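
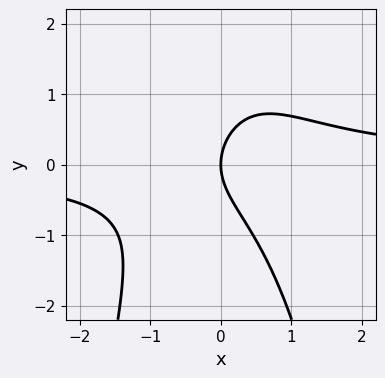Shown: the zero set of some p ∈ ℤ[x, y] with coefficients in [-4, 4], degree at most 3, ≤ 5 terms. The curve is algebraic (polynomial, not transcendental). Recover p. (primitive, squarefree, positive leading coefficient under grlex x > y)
1. Degree: the shape is more complex than any degree-2 curve, so deg p = 3.
2. From the visible intercepts: it meets the x-axis at x = 0 (among the integer gridlines); it crosses the y-axis at the gridline y = 0.
3. Fitting integer coefficients to these (and the overall shape) gives p.

3*x^2*y + 2*y^2 - 3*x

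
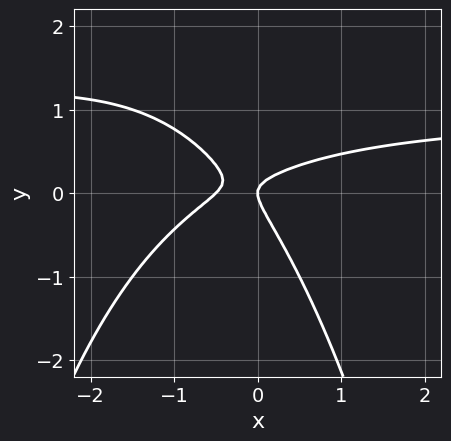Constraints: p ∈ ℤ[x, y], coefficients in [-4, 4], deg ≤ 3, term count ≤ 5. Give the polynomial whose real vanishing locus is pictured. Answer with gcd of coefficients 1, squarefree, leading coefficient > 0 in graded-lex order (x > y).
2*x^2*y - 2*x^2 + 3*x*y + 3*y^2 - x

First, deg p = 3.
Next, from the visible intercepts: one y-axis crossing is at y = 0; one x-axis crossing is at x = 0.
Finally, these observations pin down the coefficients.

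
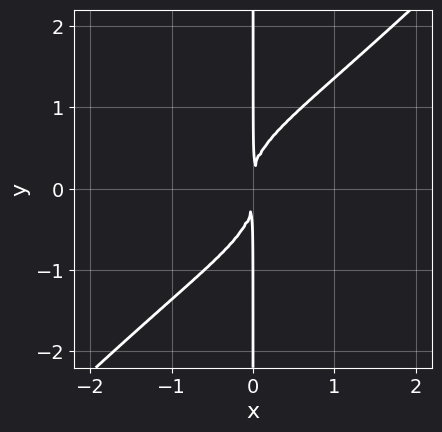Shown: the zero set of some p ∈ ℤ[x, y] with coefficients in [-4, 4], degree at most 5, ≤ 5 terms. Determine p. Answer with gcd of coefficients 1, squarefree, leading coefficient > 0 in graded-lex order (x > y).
3*x^2*y^2 - 3*x*y^3 + 2*x^2

1. The degree is 4 — a generic line meets the curve in up to 4 points.
2. Reading off the gridlines: the visible y-axis segment lies entirely on the curve.
3. Putting this together gives p.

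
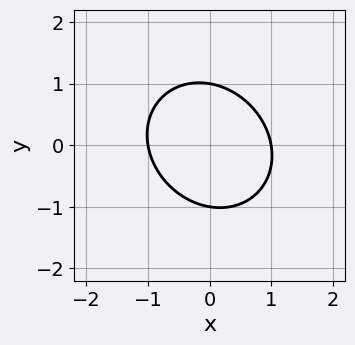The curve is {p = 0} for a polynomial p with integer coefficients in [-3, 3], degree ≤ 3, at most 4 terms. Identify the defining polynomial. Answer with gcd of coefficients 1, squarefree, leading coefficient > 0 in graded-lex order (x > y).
3*x^2 + x*y + 3*y^2 - 3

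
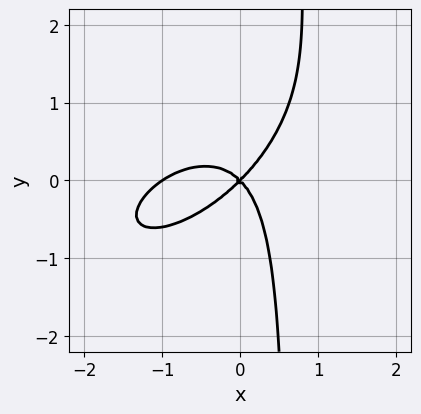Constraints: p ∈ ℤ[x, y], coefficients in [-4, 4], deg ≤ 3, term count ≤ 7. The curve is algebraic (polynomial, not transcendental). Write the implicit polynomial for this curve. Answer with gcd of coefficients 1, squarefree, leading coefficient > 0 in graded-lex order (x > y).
2*x^3 - 3*x^2*y + 3*x*y^2 + 2*x^2 - 2*y^2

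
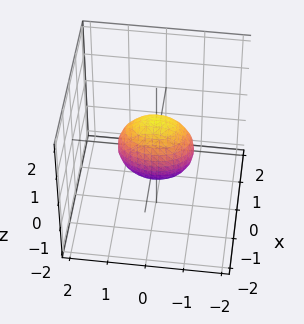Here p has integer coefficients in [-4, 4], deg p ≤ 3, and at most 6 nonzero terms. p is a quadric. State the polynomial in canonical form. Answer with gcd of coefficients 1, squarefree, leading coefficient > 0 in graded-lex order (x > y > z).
2*x^2 + y^2 + z^2 - 1

(a) Degree: bounded and convex; a quadric, so deg p = 2.
(b) Symmetries: the y ↦ −y reflection is a symmetry, so y appears only in even powers; mirror symmetry x ↦ −x ⇒ only even powers of x; mirror symmetry z ↦ −z ⇒ only even powers of z.
(c) Observable constraints: among the integer gridlines, it crosses the z-axis at z ∈ {-1, 1}; the y-axis gridline crossings are at y ∈ {-1, 1}.
(d) Assembling these constraints gives the stated polynomial.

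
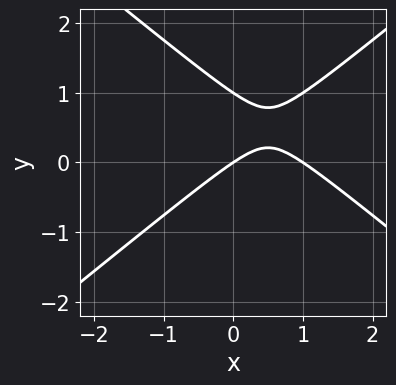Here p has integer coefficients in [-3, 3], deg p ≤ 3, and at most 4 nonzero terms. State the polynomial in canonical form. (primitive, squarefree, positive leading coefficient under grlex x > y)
(a) The degree is 2 — a generic line meets the curve in up to 2 points.
(b) From the axis intercepts and sections: the y-axis gridline crossings are at y ∈ {0, 1}; the x-axis gridline crossings are at x ∈ {0, 1}.
(c) Matching integer coefficients to the picture gives p.

2*x^2 - 3*y^2 - 2*x + 3*y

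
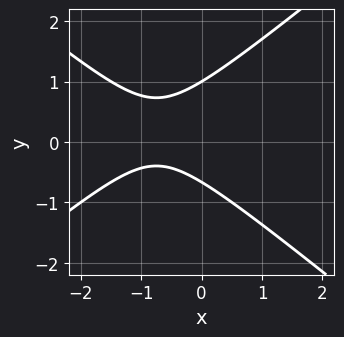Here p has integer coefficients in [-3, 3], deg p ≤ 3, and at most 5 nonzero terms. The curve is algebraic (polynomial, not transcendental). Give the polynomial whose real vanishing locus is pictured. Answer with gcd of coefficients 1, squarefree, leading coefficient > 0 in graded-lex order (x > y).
First, degree: no degree-1 curve has this shape, so deg p = 2.
Then, from the axis intercepts and sections: no x-intercept at any integer in the box; one y-axis crossing is at y = 1.
Finally, matching integer coefficients to the picture gives p.

2*x^2 - 3*y^2 + 3*x + y + 2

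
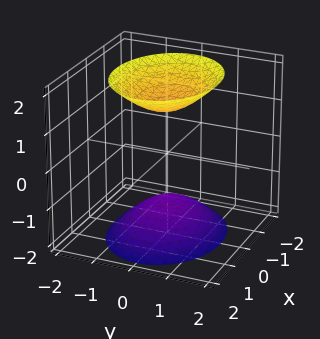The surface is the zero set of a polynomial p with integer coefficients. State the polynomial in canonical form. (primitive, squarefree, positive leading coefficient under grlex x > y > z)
2*x^2 + 3*y^2 - 2*z^2 + 3

(a) The picture has 2 separate pieces. They look like related sheets of one shape, so recover p as a whole.
(b) deg p = 2. Two sheets facing apart; a quadric.
(c) Symmetries: mirror symmetry x ↦ −x ⇒ only even powers of x; mirror symmetry z ↦ −z ⇒ only even powers of z; the y ↦ −y reflection is a symmetry, so y appears only in even powers.
(d) From the axis intercepts and sections: it misses every integer gridline on the x-axis; the surface avoids every integer y-axis point in the box.
(e) Matching integer coefficients to the picture gives p.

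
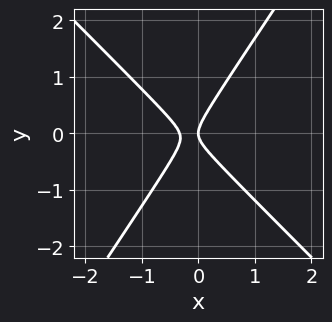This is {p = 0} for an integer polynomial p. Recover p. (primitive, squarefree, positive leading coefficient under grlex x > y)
The degree is 2 — the shape is more complex than any degree-1 curve.
Reading off the gridlines: it crosses the x-axis at the gridline x = 0; it crosses the y-axis at the gridline y = 0.
These observations pin down the coefficients.

3*x^2 + x*y - 2*y^2 + x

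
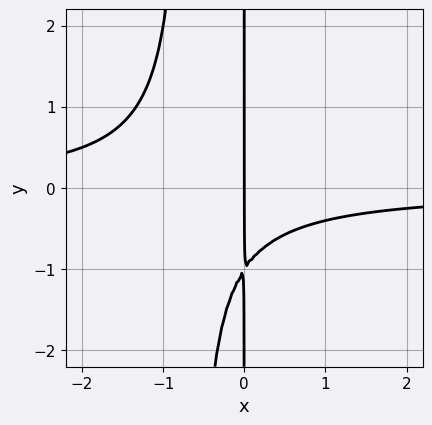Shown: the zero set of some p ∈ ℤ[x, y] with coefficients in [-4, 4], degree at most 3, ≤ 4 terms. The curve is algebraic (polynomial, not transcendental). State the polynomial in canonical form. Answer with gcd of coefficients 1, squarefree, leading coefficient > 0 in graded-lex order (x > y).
Degree: no degree-2 curve has this shape, so deg p = 3.
From the axis intercepts and sections: the visible y-axis segment lies entirely on the curve; one x-axis crossing is at x = 0.
Fitting integer coefficients to these (and the overall shape) gives p.

3*x^2*y + 2*x*y + 2*x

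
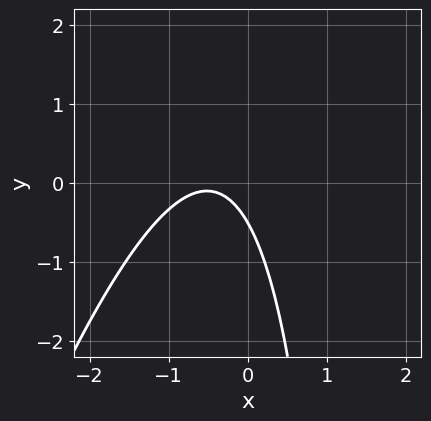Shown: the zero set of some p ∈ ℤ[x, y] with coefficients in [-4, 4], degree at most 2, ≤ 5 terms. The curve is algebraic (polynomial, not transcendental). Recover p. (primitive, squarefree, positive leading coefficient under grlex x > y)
3*x^2 - x*y + 3*x + 2*y + 1

1. deg p = 2.
2. Reading off the gridlines: it misses every integer gridline on the x-axis.
3. Putting this together gives p.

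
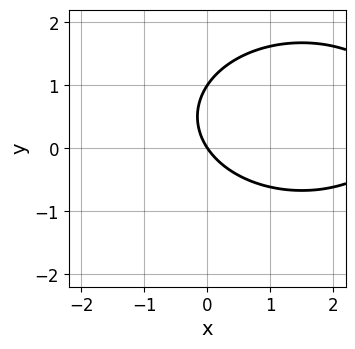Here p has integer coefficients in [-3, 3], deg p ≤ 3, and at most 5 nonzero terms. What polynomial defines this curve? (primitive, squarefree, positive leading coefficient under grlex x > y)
(a) The degree is 2 — a generic line meets the curve in up to 2 points.
(b) Against the integer gridlines: it meets the x-axis at x = 0 (among the integer gridlines); among the integer gridlines, it crosses the y-axis at y ∈ {0, 1}.
(c) Putting this together gives p.

x^2 + 2*y^2 - 3*x - 2*y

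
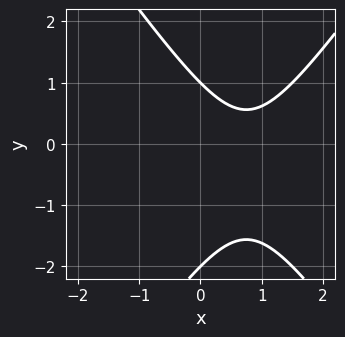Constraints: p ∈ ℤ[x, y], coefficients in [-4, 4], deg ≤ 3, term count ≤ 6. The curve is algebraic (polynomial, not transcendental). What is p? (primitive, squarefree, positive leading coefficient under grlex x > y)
Degree: a generic line meets the curve in up to 2 points, so deg p = 2.
Reading off the gridlines: it misses every integer gridline on the x-axis; the y-axis gridline crossings are at y ∈ {-2, 1}.
Matching integer coefficients to the picture gives p.

2*x^2 - y^2 - 3*x - y + 2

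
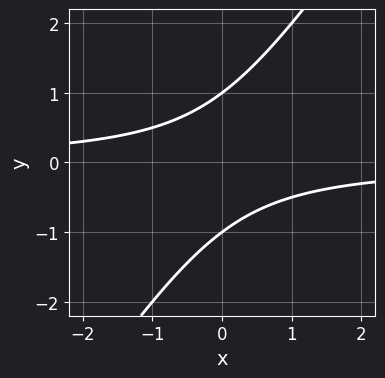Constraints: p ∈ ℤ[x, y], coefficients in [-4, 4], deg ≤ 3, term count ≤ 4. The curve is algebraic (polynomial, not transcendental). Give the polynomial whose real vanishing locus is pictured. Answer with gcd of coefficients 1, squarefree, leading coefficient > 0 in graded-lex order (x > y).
3*x*y - 2*y^2 + 2

1. deg p = 2. The shape is more complex than any degree-1 curve.
2. Reading off the gridlines: among the integer gridlines, it crosses the y-axis at y ∈ {-1, 1}; it misses every integer gridline on the x-axis.
3. Fitting integer coefficients to these (and the overall shape) gives p.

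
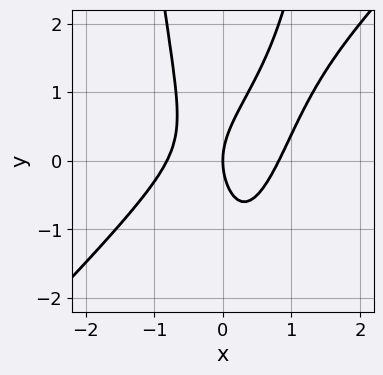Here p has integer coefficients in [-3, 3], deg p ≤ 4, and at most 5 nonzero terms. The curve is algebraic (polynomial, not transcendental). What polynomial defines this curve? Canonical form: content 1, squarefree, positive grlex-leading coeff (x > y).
The degree is 3 — no degree-2 curve has this shape.
Checking where it meets the axes: it crosses the y-axis at the gridline y = 0; one x-axis crossing is at x = 0.
Putting this together gives p.

3*x^3 - 3*x^2*y + y^2 - 2*x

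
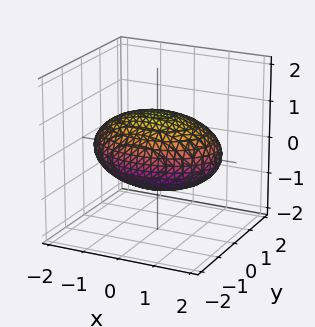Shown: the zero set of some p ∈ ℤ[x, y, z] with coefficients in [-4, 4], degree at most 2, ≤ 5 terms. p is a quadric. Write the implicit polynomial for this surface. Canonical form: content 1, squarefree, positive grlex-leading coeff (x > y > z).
x^2 + 2*y^2 + 3*z^2 - 3

First, deg p = 2. Bounded and convex; a quadric.
Next, symmetries: mirror symmetry x ↦ −x ⇒ only even powers of x; mirror symmetry z ↦ −z ⇒ only even powers of z; the y ↦ −y reflection is a symmetry, so y appears only in even powers.
Next, from the axis intercepts and sections: the z-axis gridline crossings are at z ∈ {-1, 1}.
Finally, solving for integer coefficients yields p as stated.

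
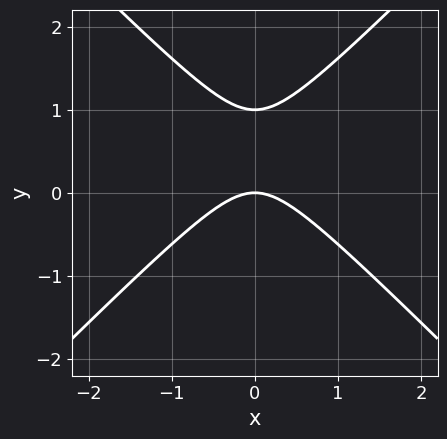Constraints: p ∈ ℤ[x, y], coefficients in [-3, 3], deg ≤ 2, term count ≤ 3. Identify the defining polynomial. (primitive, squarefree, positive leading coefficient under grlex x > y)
x^2 - y^2 + y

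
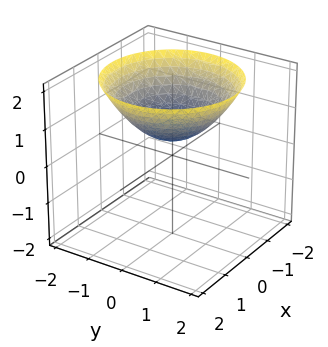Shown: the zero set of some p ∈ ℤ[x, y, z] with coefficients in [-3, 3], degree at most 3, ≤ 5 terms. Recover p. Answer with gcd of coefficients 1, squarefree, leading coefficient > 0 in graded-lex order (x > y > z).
1. The degree is 2 — the shape is more complex than any degree-1 surface.
2. Symmetries: the surface is invariant under rotation about z: p = q(x² + y², z).
3. Checking where it meets the axes: the surface avoids every integer x-axis point in the box; it misses every integer gridline on the y-axis; a circular section at z = 2 has radius between 1 and 2.
4. Solving for integer coefficients yields p as stated.

x^2 + y^2 - 2*z + 1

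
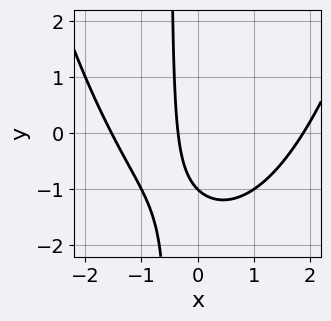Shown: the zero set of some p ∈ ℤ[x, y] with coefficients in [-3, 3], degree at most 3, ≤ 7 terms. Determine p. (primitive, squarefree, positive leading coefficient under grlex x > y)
The degree is 3 — no degree-2 curve has this shape.
From the axis intercepts and sections: it meets the y-axis at y = -1 (among the integer gridlines).
Together with the visible shape, these determine p as stated.

x^3 - 2*x*y - 3*x - y - 1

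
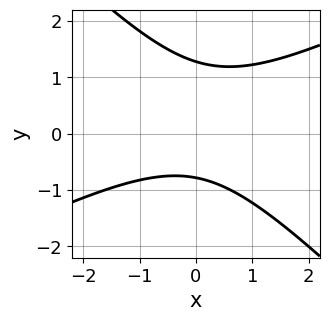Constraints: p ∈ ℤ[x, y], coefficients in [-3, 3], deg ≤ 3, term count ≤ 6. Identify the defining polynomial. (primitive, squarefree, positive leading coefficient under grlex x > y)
(a) Degree: a generic line meets the curve in up to 2 points, so deg p = 2.
(b) From the visible intercepts: the curve avoids every integer x-axis point in the box.
(c) These observations pin down the coefficients.

x^2 - x*y - 2*y^2 + y + 2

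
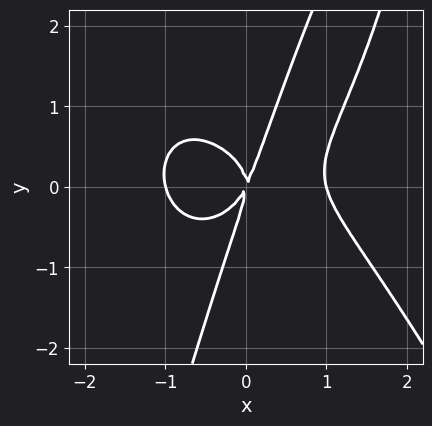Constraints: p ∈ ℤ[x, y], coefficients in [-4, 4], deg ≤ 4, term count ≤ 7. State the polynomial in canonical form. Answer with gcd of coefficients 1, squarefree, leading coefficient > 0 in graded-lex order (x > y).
First, deg p = 4.
Then, against the integer gridlines: one y-axis crossing is at y = 0; the x-axis gridline crossings are at x ∈ {-1, 0, 1}.
Finally, matching integer coefficients to the picture gives p.

2*x^4 - 3*x*y^2 + y^3 - 2*x^2 + x*y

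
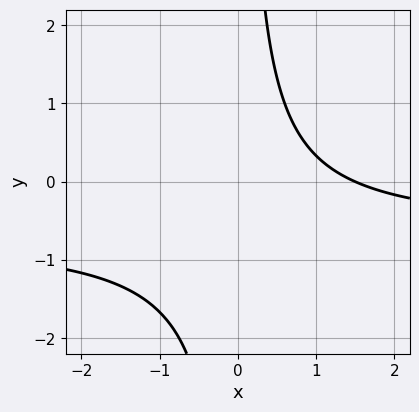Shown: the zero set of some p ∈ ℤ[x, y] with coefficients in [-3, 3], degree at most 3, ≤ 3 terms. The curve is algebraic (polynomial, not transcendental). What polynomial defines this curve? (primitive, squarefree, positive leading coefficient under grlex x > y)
3*x*y + 2*x - 3

Degree: the shape is more complex than any degree-1 curve, so deg p = 2.
From the visible intercepts: the curve avoids every integer y-axis point in the box.
Solving for integer coefficients yields p as stated.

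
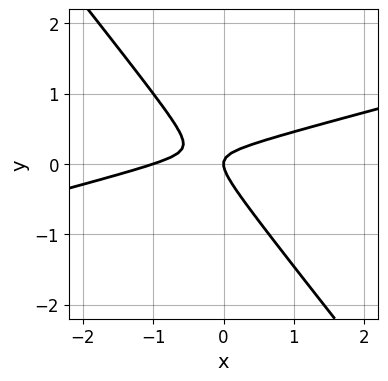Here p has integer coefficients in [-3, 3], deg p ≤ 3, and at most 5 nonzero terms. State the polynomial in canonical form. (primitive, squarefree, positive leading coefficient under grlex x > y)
First, degree: the shape is more complex than any degree-1 curve, so deg p = 2.
Then, from the visible intercepts: the x-axis gridline crossings are at x ∈ {-1, 0}; it meets the y-axis at y = 0 (among the integer gridlines).
Finally, fitting integer coefficients to these (and the overall shape) gives p.

x^2 - 3*x*y - 3*y^2 + x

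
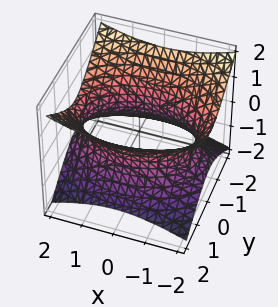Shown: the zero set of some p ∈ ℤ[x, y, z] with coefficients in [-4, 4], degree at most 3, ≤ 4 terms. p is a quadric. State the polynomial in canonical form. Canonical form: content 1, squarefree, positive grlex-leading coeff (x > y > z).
x^2 + 2*y^2 - 3*z^2 - 3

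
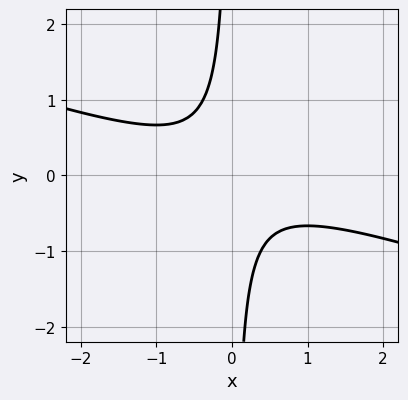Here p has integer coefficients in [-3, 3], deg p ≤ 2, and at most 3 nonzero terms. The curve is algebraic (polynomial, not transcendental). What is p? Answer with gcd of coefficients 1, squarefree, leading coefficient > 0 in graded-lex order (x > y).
x^2 + 3*x*y + 1

Degree: no degree-1 curve has this shape, so deg p = 2.
Reading off the gridlines: the curve avoids every integer x-axis point in the box; the curve avoids every integer y-axis point in the box.
These observations pin down the coefficients.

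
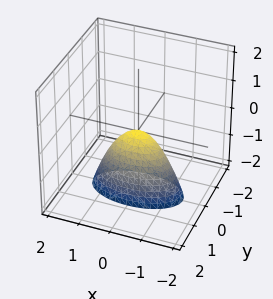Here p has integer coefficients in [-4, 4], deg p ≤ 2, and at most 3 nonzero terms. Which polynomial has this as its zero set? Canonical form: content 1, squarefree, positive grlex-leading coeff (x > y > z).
x^2 + 3*y^2 + z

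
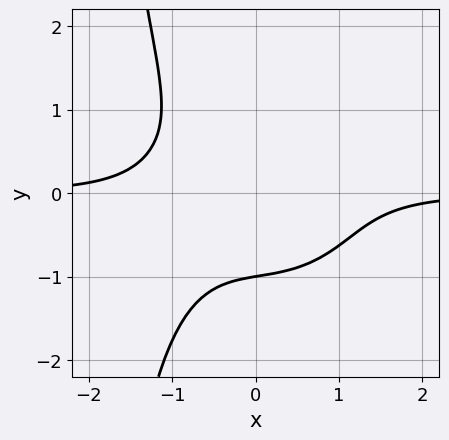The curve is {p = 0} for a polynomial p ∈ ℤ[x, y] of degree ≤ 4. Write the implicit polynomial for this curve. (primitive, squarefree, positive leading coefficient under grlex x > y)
2*x^3*y + x*y^3 + 2*y^3 + 2

First, the degree is 4 — a generic line meets the curve in up to 4 points.
Next, checking where it meets the axes: no x-intercept at any integer in the box; it meets the y-axis at y = -1 (among the integer gridlines).
Finally, solving for integer coefficients yields p as stated.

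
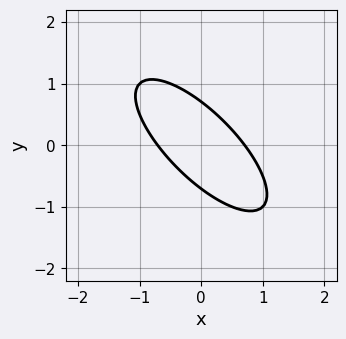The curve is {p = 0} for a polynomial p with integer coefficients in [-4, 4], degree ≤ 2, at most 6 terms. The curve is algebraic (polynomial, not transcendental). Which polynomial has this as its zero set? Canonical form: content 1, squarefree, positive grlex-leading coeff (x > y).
2*x^2 + 3*x*y + 2*y^2 - 1

1. Degree: a generic line meets the curve in up to 2 points, so deg p = 2.
2. Solving for integer coefficients yields p as stated.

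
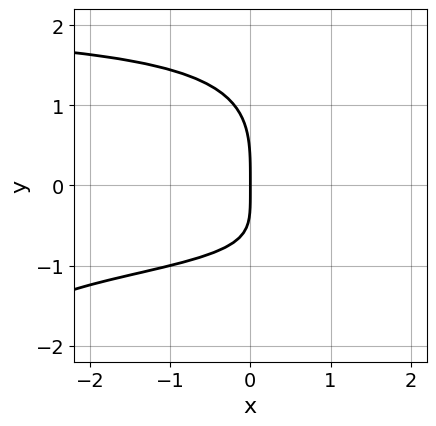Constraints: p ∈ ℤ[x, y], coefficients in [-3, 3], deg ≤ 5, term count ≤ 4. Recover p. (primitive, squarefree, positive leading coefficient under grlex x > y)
First, deg p = 4.
Then, from the axis intercepts and sections: one y-axis crossing is at y = 0; it crosses the x-axis at the gridline x = 0.
Finally, matching integer coefficients to the picture gives p.

x*y^3 - y^4 - 3*x*y - 3*x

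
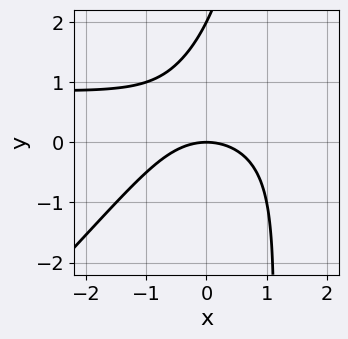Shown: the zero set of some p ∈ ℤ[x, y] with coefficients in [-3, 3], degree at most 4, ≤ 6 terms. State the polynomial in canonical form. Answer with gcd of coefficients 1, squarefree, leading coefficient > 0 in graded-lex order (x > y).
x^2*y - x*y^2 - x^2 + y^2 - 2*y

(a) deg p = 3. The shape is more complex than any degree-2 curve.
(b) Checking where it meets the axes: it meets the x-axis at x = 0 (among the integer gridlines); the y-axis gridline crossings are at y ∈ {0, 2}.
(c) The integer polynomial consistent with all of this is the stated p.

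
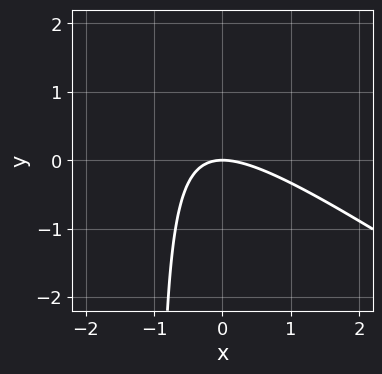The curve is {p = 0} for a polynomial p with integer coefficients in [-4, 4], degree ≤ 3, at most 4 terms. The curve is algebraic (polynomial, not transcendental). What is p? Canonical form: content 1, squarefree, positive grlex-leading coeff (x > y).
2*x^2 + 3*x*y + 3*y

Degree: no degree-1 curve has this shape, so deg p = 2.
Against the integer gridlines: it meets the y-axis at y = 0 (among the integer gridlines); it crosses the x-axis at the gridline x = 0.
Putting this together gives p.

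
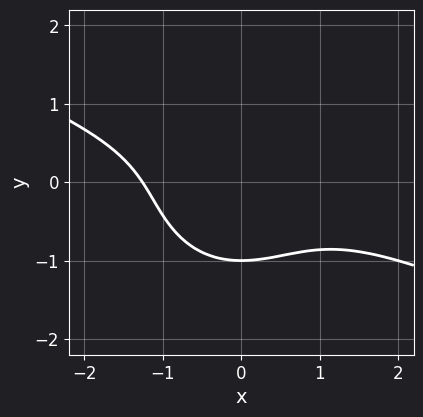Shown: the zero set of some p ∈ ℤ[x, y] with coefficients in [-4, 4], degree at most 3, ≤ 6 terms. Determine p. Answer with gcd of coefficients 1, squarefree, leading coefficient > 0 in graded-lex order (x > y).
x^3 + 2*x^2*y + 2*y^3 + 2

1. Degree: the shape is more complex than any degree-2 curve, so deg p = 3.
2. From the axis intercepts and sections: one y-axis crossing is at y = -1.
3. Together with the visible shape, these determine p as stated.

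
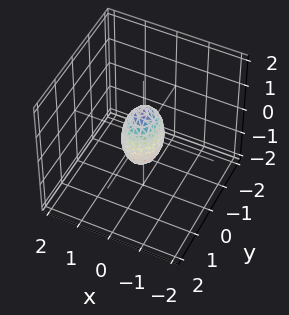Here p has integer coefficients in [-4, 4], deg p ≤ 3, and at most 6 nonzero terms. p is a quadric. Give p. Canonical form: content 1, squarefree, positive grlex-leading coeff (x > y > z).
3*x^2 + 2*y^2 + z^2 - 1

Degree: bounded and convex; a quadric, so deg p = 2.
Symmetries: mirror symmetry x ↦ −x ⇒ only even powers of x; it's symmetric under y → −y, forcing even powers of y; it's symmetric under z → −z, forcing even powers of z.
From the visible intercepts: the z-axis gridline crossings are at z ∈ {-1, 1}.
Together with the visible shape, these determine p as stated.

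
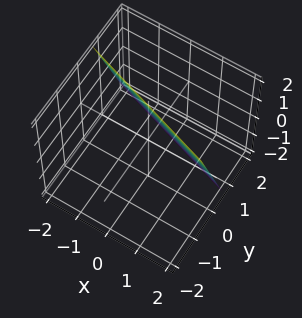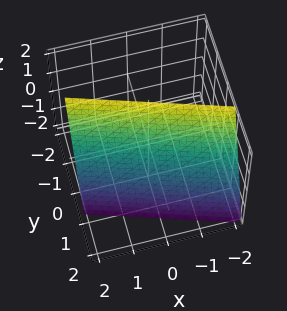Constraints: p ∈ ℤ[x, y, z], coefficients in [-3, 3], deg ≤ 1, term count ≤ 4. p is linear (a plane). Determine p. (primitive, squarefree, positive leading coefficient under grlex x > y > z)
x + 3*y + z - 2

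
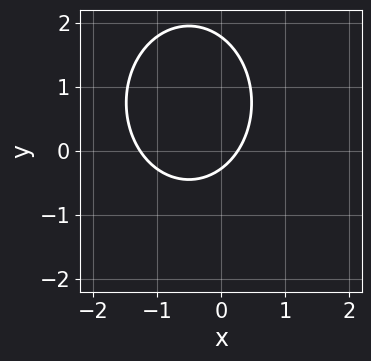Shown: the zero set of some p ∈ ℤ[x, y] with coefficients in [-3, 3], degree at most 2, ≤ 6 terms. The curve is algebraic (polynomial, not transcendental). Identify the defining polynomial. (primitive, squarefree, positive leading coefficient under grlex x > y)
3*x^2 + 2*y^2 + 3*x - 3*y - 1

(a) Degree: the shape is more complex than any degree-1 curve, so deg p = 2.
(b) The integer polynomial consistent with all of this is the stated p.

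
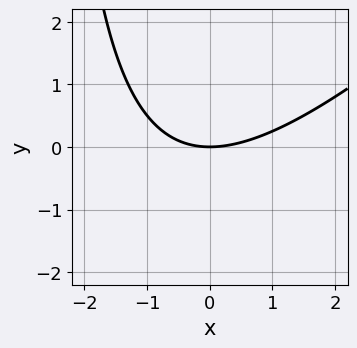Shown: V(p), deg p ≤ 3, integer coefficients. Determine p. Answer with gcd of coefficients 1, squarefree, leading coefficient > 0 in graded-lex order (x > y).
x^2 - x*y - 3*y

(a) Degree: the shape is more complex than any degree-1 curve, so deg p = 2.
(b) Observable constraints: it crosses the x-axis at the gridline x = 0; one y-axis crossing is at y = 0.
(c) Together with the visible shape, these determine p as stated.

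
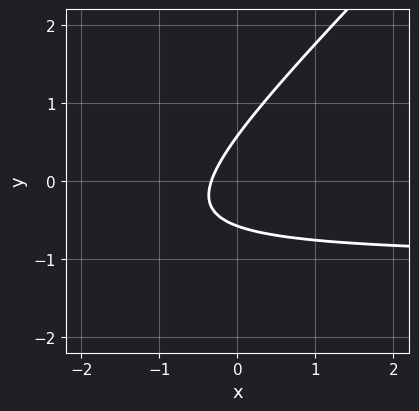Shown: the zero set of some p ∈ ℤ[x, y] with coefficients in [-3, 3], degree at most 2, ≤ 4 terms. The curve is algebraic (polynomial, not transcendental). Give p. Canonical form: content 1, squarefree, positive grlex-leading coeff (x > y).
3*x*y - 3*y^2 + 3*x + 1

1. deg p = 2. No degree-1 curve has this shape.
2. Matching integer coefficients to the picture gives p.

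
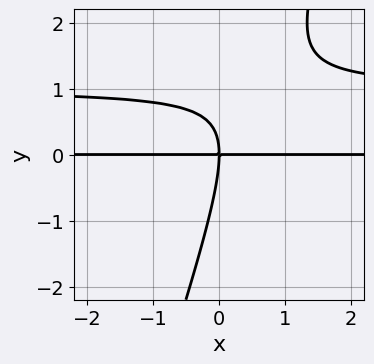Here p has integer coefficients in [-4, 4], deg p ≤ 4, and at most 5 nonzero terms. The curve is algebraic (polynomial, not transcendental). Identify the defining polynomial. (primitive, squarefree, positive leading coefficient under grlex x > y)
3*x*y^2 - y^3 - 3*x*y

First, degree: no degree-2 curve has this shape, so deg p = 3.
Next, against the integer gridlines: it meets the y-axis at y = 0 (among the integer gridlines); the visible x-axis segment lies entirely on the curve.
Finally, matching integer coefficients to the picture gives p.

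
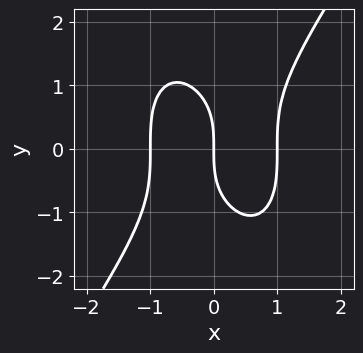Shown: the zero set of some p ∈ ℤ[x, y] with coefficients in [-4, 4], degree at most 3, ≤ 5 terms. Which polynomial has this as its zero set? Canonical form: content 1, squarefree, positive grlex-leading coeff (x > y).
3*x^3 - y^3 - 3*x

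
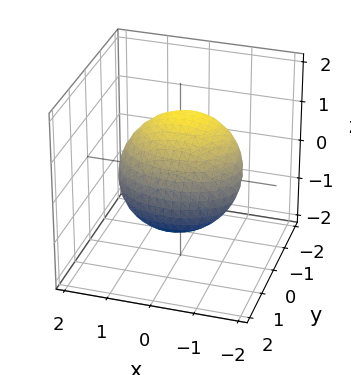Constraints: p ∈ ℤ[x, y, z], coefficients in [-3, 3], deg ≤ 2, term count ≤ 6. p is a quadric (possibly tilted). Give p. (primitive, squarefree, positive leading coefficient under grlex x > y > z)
x^2 + 2*y^2 + 2*y*z + 2*z^2 - 2

(a) deg p = 2. The shape is more complex than any degree-1 surface.
(b) Reading off the gridlines: among the integer gridlines, it crosses the y-axis at y ∈ {-1, 1}; among the integer gridlines, it crosses the z-axis at z ∈ {-1, 1}.
(c) Together with the visible shape, these determine p as stated.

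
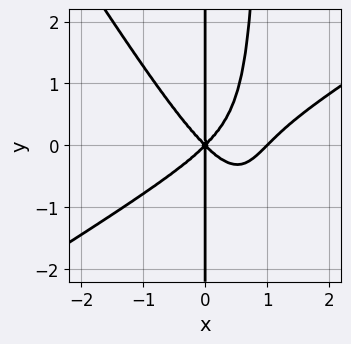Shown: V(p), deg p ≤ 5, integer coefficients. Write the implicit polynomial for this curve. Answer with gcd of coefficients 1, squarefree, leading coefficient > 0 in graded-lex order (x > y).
First, deg p = 4. A generic line meets the curve in up to 4 points.
Next, reading off the gridlines: the visible y-axis segment lies entirely on the curve; among the integer gridlines, it crosses the x-axis at x ∈ {0, 1}.
Finally, fitting integer coefficients to these (and the overall shape) gives p.

x^4 - x^3*y - x^2*y^2 - x^3 + x*y^2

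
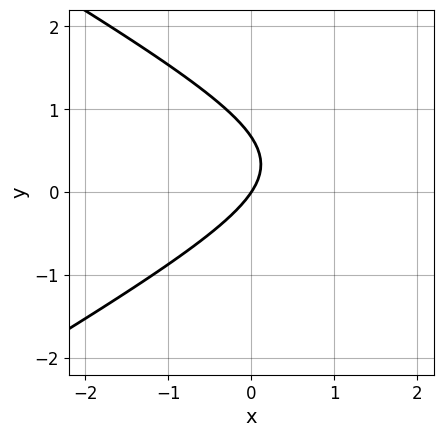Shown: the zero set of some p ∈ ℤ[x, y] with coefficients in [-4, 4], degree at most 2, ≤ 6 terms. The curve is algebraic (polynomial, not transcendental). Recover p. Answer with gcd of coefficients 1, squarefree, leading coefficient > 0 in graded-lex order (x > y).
x^2 - 3*y^2 - 3*x + 2*y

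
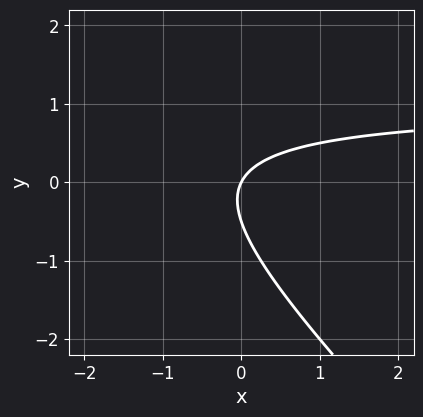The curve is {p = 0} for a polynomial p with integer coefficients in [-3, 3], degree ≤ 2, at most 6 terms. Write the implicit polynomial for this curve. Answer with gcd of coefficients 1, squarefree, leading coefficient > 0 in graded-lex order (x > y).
deg p = 2.
From the axis intercepts and sections: it meets the y-axis at y = 0 (among the integer gridlines); it meets the x-axis at x = 0 (among the integer gridlines).
Together with the visible shape, these determine p as stated.

2*x*y + 2*y^2 - 2*x + y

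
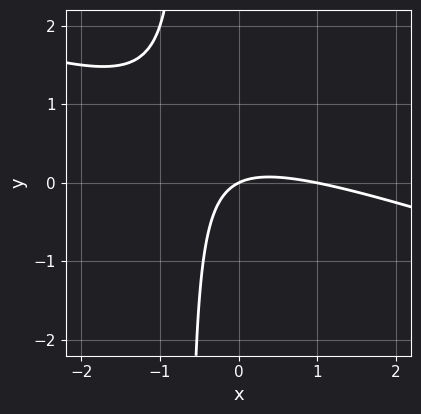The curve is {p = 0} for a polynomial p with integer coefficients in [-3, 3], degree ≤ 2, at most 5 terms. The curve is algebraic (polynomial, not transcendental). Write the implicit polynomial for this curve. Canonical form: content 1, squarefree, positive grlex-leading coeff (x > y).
deg p = 2.
Observable constraints: one y-axis crossing is at y = 0; among the integer gridlines, it crosses the x-axis at x ∈ {0, 1}.
Assembling these constraints gives the stated polynomial.

x^2 + 3*x*y - x + 2*y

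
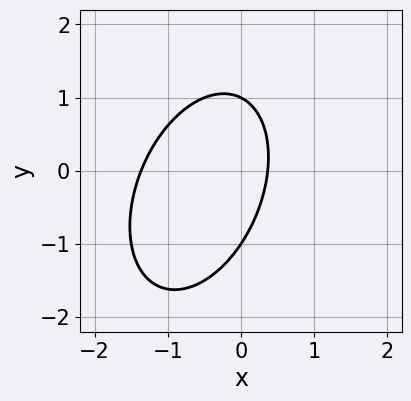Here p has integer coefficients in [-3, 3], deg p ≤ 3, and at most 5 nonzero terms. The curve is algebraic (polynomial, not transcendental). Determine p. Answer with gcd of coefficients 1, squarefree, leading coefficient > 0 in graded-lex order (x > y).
2*x^2 - x*y + y^2 + 2*x - 1

1. deg p = 2. No degree-1 curve has this shape.
2. Observable constraints: the y-axis gridline crossings are at y ∈ {-1, 1}.
3. Matching integer coefficients to the picture gives p.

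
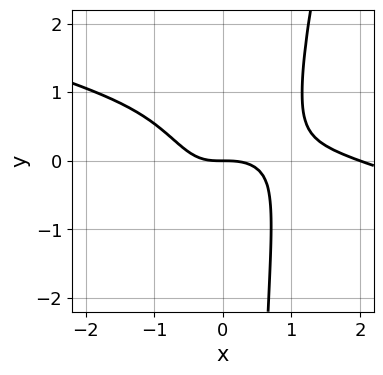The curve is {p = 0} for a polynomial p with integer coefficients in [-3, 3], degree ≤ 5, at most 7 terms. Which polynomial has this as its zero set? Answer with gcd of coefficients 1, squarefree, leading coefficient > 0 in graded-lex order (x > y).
x^4 + 3*x^3*y - x^2*y^2 - 2*x^3 - 2*y

deg p = 4. No degree-3 curve has this shape.
Against the integer gridlines: it meets the y-axis at y = 0 (among the integer gridlines); among the integer gridlines, it crosses the x-axis at x ∈ {0, 2}.
Solving for integer coefficients yields p as stated.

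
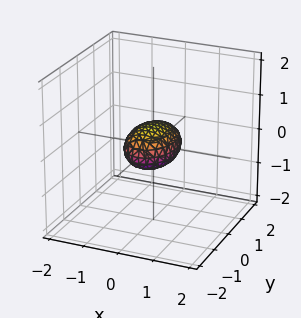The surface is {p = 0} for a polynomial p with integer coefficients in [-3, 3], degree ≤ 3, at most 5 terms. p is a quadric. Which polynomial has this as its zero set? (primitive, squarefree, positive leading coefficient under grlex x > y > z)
(a) deg p = 2.
(b) Symmetries: mirror symmetry z ↦ −z ⇒ only even powers of z; the y ↦ −y reflection is a symmetry, so y appears only in even powers; mirror symmetry x ↦ −x ⇒ only even powers of x.
(c) Checking where it meets the axes: the y-axis gridline crossings are at y ∈ {-1, 1}.
(d) Putting this together gives p.

2*x^2 + y^2 + 3*z^2 - 1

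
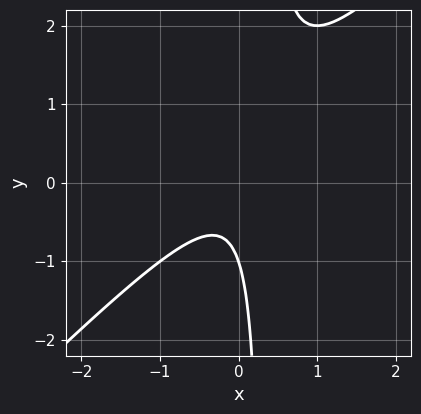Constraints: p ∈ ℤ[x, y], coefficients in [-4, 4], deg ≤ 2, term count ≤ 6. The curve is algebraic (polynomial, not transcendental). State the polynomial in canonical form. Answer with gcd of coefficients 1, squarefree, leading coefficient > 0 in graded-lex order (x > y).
3*x^2 - 3*x*y + y + 1

The degree is 2 — a generic line meets the curve in up to 2 points.
Observable constraints: one y-axis crossing is at y = -1; no x-intercept at any integer in the box.
These observations pin down the coefficients.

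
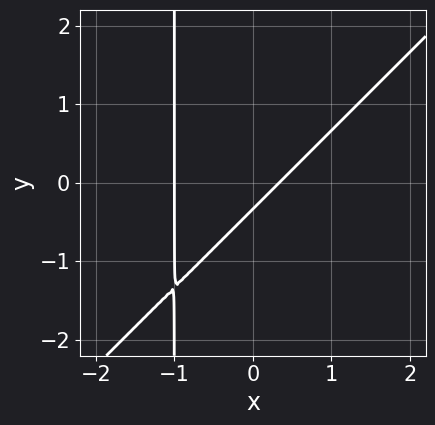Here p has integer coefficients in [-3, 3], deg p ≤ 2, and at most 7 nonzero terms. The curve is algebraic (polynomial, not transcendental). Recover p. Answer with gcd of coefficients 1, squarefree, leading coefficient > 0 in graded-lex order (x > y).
1. deg p = 2. The shape is more complex than any degree-1 curve.
2. From the visible intercepts: it meets the x-axis at x = -1 (among the integer gridlines).
3. Together with the visible shape, these determine p as stated.

3*x^2 - 3*x*y + 2*x - 3*y - 1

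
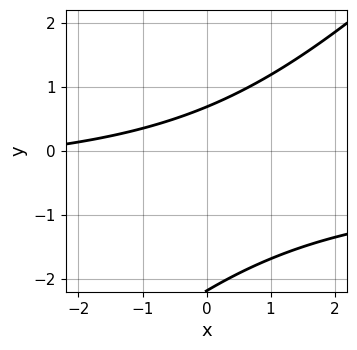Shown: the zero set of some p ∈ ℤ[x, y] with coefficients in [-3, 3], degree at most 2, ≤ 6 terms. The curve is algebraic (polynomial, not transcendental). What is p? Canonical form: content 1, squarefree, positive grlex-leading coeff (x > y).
2*x*y - 2*y^2 + x - 3*y + 3

(a) Degree: no degree-1 curve has this shape, so deg p = 2.
(b) Checking where it meets the axes: it misses every integer gridline on the x-axis.
(c) These observations pin down the coefficients.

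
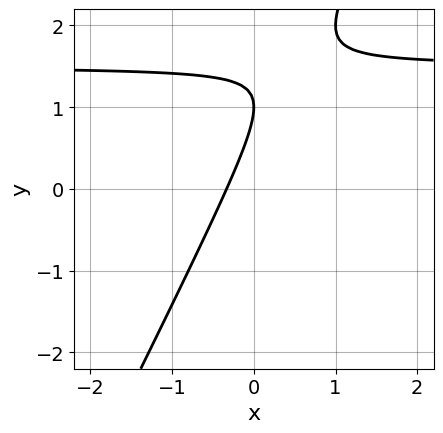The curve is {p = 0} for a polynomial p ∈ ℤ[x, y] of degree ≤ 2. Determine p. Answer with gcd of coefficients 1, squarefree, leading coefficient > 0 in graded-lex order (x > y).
The degree is 2 — the shape is more complex than any degree-1 curve.
Against the integer gridlines: it meets the y-axis at y = 1 (among the integer gridlines).
Fitting integer coefficients to these (and the overall shape) gives p.

2*x*y - y^2 - 3*x + 2*y - 1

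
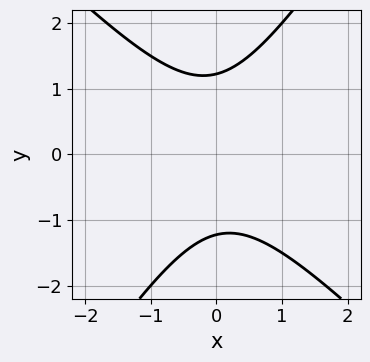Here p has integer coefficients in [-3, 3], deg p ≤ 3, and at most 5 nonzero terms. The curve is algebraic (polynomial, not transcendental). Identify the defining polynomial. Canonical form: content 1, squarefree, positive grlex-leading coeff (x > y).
3*x^2 + x*y - 2*y^2 + 3

Degree: no degree-1 curve has this shape, so deg p = 2.
Against the integer gridlines: the curve avoids every integer x-axis point in the box.
These observations pin down the coefficients.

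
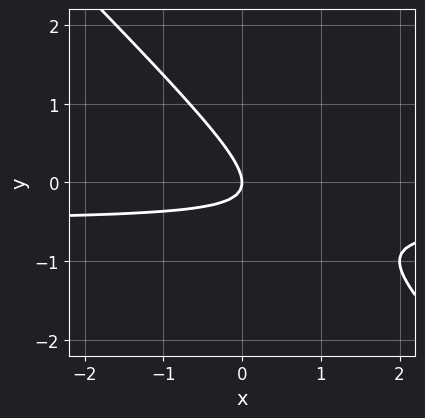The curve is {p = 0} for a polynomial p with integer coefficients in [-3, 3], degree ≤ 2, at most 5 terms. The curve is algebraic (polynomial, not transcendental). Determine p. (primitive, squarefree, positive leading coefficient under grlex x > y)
2*x*y + 2*y^2 + x

(a) deg p = 2.
(b) Observable constraints: one x-axis crossing is at x = 0; it crosses the y-axis at the gridline y = 0.
(c) Matching integer coefficients to the picture gives p.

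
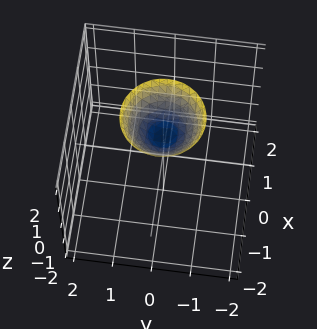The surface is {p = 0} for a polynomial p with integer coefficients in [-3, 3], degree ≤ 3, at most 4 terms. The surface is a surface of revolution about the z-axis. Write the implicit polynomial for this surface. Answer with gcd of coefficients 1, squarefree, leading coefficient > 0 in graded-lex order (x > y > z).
x^2 + y^2 - z + 1

First, deg p = 2.
Next, symmetries: rotational symmetry about the z-axis ⇒ p depends on x, y only through x² + y².
Next, from the axis intercepts and sections: it meets the z-axis at z = 1 (among the integer gridlines); it misses every integer gridline on the x-axis; a circular section at z = 2 has radius exactly 1; it misses every integer gridline on the y-axis.
Finally, matching integer coefficients to the picture gives p.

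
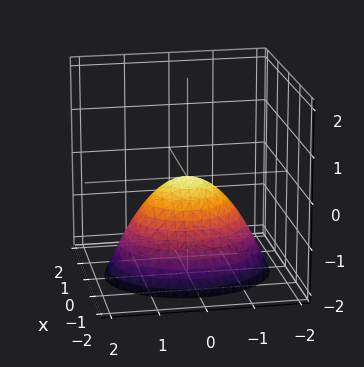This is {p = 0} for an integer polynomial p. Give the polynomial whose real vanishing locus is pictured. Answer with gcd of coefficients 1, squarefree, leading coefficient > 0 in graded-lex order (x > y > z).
3*x^2 + 2*y^2 + 3*z

deg p = 2. A paraboloid; a quadric.
Symmetries: it's symmetric under y → −y, forcing even powers of y; the x ↦ −x reflection is a symmetry, so x appears only in even powers.
Reading off the gridlines: it crosses the x-axis at the gridline x = 0; it crosses the z-axis at the gridline z = 0.
Fitting integer coefficients to these (and the overall shape) gives p.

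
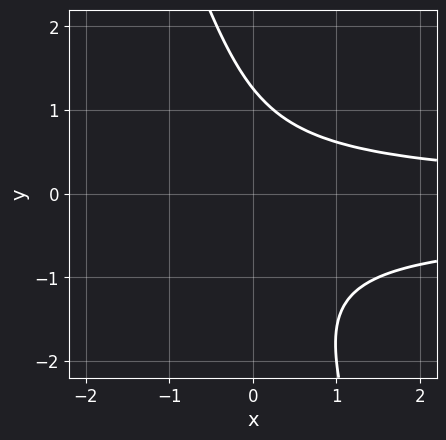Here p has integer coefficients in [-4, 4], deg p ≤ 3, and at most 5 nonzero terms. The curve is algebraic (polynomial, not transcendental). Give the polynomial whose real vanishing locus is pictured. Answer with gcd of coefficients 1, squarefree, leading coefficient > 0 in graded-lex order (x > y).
Degree: a generic line meets the curve in up to 3 points, so deg p = 3.
Checking where it meets the axes: no x-intercept at any integer in the box.
Together with the visible shape, these determine p as stated.

3*x*y^2 + y^3 + x*y - 2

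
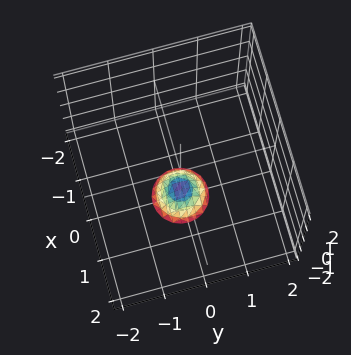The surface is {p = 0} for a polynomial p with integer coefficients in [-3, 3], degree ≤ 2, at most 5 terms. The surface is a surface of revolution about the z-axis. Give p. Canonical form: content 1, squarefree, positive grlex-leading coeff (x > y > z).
Degree: no degree-1 surface has this shape, so deg p = 2.
Symmetries: rotational symmetry about the z-axis ⇒ p depends on x, y only through x² + y².
From the axis intercepts and sections: no x-intercept at any integer in the box; no y-intercept at any integer in the box.
Putting this together gives p.

3*x^2 + 3*y^2 + 2*z + 3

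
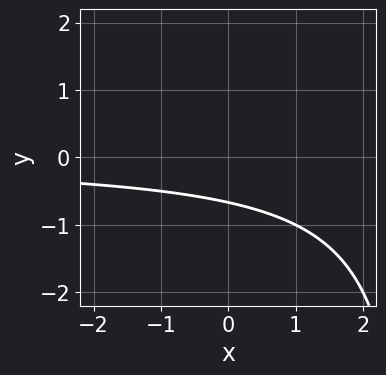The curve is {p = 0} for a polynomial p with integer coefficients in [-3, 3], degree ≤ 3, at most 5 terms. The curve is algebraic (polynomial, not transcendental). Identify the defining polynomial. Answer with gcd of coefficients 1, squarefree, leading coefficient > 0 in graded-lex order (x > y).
x*y - 3*y - 2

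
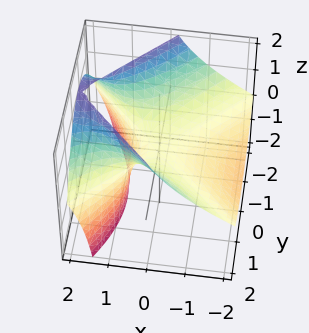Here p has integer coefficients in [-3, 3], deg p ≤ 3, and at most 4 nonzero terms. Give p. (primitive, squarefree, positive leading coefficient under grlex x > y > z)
(a) deg p = 2.
(b) From the visible intercepts: one y-axis crossing is at y = 0; it meets the z-axis at z = 0 (among the integer gridlines); it meets the x-axis at x = 0 (among the integer gridlines).
(c) Matching integer coefficients to the picture gives p.

x^2 - 2*x*z - y^2 + 2*z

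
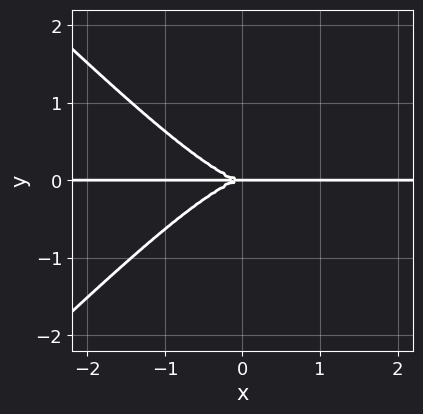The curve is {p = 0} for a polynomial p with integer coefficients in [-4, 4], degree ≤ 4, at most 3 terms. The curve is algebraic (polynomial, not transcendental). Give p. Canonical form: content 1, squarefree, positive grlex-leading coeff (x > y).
2*x^3*y - 2*x*y^3 + 3*y^3

First, deg p = 4. A generic line meets the curve in up to 4 points.
Next, reading off the gridlines: one y-axis crossing is at y = 0; every point of the x-axis in the box is on the curve.
Finally, together with the visible shape, these determine p as stated.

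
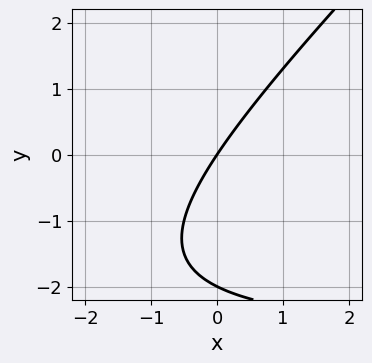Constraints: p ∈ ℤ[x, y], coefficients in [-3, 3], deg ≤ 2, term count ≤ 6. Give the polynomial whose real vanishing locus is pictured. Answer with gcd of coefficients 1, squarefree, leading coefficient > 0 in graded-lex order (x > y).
x*y - y^2 + 3*x - 2*y

(a) Degree: the shape is more complex than any degree-1 curve, so deg p = 2.
(b) From the axis intercepts and sections: the y-axis gridline crossings are at y ∈ {-2, 0}; one x-axis crossing is at x = 0.
(c) Solving for integer coefficients yields p as stated.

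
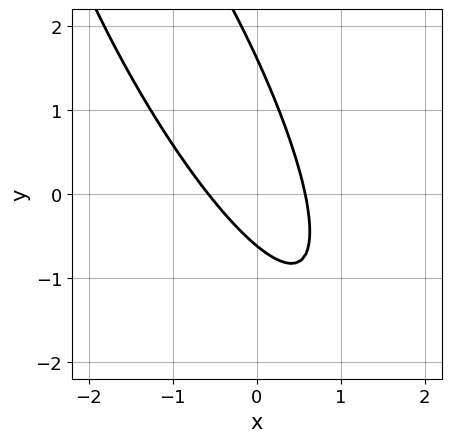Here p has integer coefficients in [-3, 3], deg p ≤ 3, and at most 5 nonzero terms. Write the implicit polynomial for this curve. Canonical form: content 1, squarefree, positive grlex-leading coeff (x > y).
3*x^2 + 3*x*y + y^2 - y - 1

1. The degree is 2 — the shape is more complex than any degree-1 curve.
2. Matching integer coefficients to the picture gives p.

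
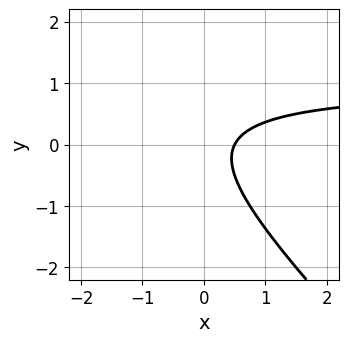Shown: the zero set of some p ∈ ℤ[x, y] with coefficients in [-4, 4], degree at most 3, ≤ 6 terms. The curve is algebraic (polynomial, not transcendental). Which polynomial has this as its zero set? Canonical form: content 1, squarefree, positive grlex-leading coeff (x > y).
1. Degree: a generic line meets the curve in up to 2 points, so deg p = 2.
2. Observable constraints: it misses every integer gridline on the y-axis.
3. Fitting integer coefficients to these (and the overall shape) gives p.

2*x*y + 2*y^2 - 2*x + 1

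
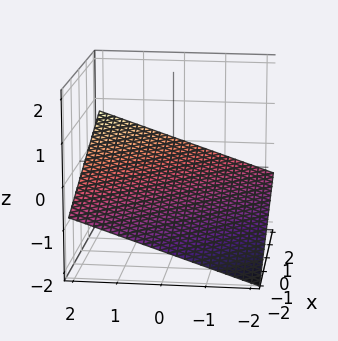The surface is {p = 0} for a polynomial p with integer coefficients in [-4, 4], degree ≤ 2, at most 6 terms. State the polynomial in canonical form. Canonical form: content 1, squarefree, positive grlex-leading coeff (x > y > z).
First, the degree is 1 — every cross-section is a straight line — this is a plane.
Next, observable constraints: one y-axis crossing is at y = 2; it meets the x-axis at x = 2 (among the integer gridlines).
Finally, solving for integer coefficients yields p as stated.

x + y - 3*z - 2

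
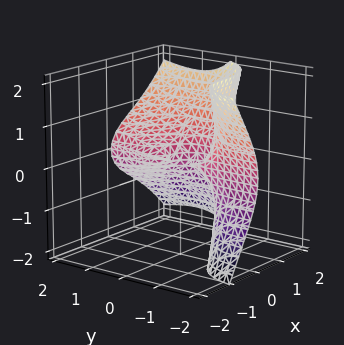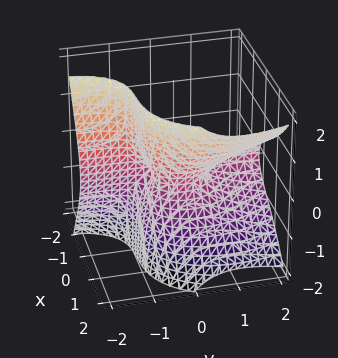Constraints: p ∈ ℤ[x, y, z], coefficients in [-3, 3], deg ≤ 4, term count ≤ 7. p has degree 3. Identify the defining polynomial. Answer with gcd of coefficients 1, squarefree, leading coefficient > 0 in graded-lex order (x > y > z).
(a) deg p = 3. No degree-2 surface has this shape.
(b) Observable constraints: every point of the y-axis in the box is on the surface; it crosses the x-axis at the gridline x = 1.
(c) Fitting integer coefficients to these (and the overall shape) gives p.

3*x^3 + 2*x*y^2 - 3*y*z^2 - 3*x^2 - 3*z^2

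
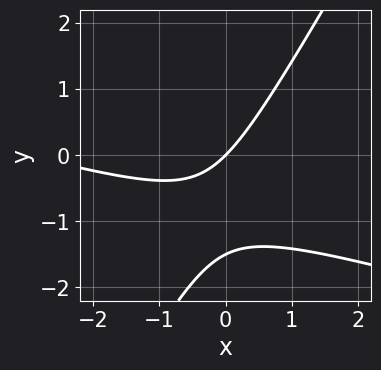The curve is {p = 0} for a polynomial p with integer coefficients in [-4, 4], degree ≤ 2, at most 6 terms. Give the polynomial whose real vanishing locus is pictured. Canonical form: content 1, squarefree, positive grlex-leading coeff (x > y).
x^2 + 3*x*y - 2*y^2 + 3*x - 3*y

First, the degree is 2 — no degree-1 curve has this shape.
Then, reading off the gridlines: it crosses the y-axis at the gridline y = 0; it meets the x-axis at x = 0 (among the integer gridlines).
Finally, the integer polynomial consistent with all of this is the stated p.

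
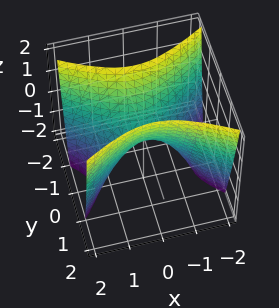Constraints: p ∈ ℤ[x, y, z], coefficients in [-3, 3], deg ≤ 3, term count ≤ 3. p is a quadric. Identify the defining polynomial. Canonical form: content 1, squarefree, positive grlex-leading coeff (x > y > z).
x^2 - 2*y^2 + z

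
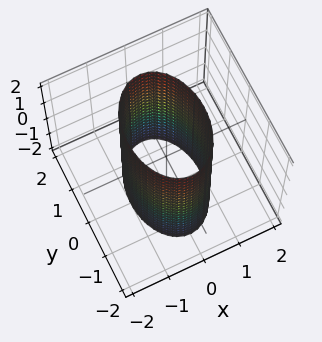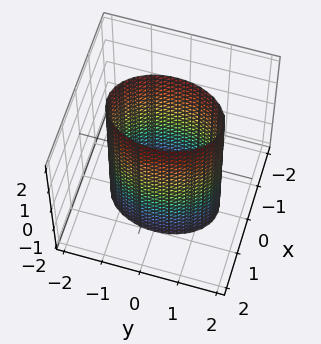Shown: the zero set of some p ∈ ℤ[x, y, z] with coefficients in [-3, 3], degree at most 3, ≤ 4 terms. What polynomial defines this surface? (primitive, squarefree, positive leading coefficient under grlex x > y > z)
2*x^2 + y^2 - 2

(a) The degree is 2 — constant cross-section along one axis; a quadric.
(b) Symmetries: it's symmetric under x → −x, forcing even powers of x; mirror symmetry y ↦ −y ⇒ only even powers of y; the z ↦ −z reflection is a symmetry, so z appears only in even powers.
(c) Against the integer gridlines: among the integer gridlines, it crosses the x-axis at x ∈ {-1, 1}; it misses every integer gridline on the z-axis.
(d) Together with the visible shape, these determine p as stated.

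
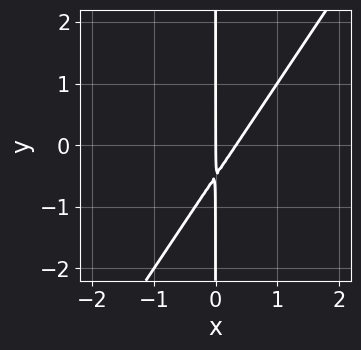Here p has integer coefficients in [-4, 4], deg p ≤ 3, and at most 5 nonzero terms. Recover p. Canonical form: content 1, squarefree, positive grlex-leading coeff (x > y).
3*x^2 - 2*x*y - x

First, degree: no degree-1 curve has this shape, so deg p = 2.
Next, against the integer gridlines: every point of the y-axis in the box is on the curve; one x-axis crossing is at x = 0.
Finally, matching integer coefficients to the picture gives p.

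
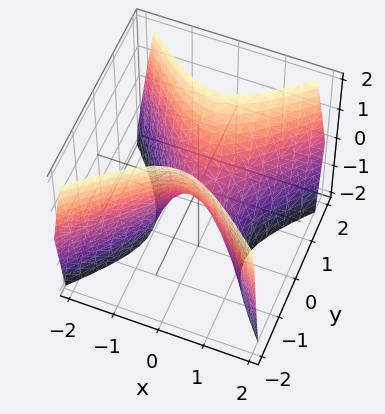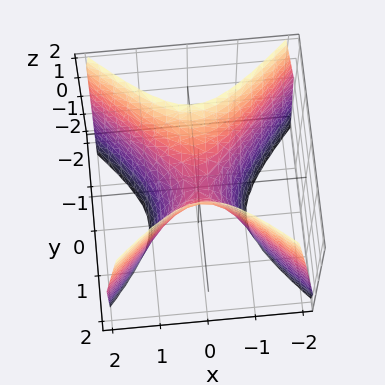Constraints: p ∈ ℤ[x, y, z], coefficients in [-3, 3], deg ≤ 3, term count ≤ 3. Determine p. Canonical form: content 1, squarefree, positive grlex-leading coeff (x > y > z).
2*x^2 - 2*y^2 + z

1. Degree: a hyperbolic paraboloid; a quadric, so deg p = 2.
2. Symmetries: mirror symmetry y ↦ −y ⇒ only even powers of y; mirror symmetry x ↦ −x ⇒ only even powers of x.
3. Checking where it meets the axes: it crosses the z-axis at the gridline z = 0; it crosses the x-axis at the gridline x = 0; it crosses the y-axis at the gridline y = 0.
4. Matching integer coefficients to the picture gives p.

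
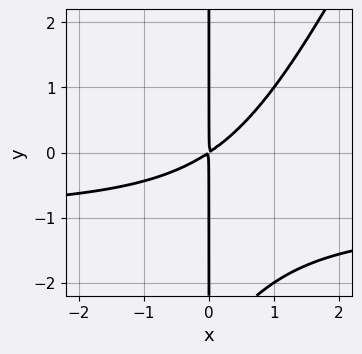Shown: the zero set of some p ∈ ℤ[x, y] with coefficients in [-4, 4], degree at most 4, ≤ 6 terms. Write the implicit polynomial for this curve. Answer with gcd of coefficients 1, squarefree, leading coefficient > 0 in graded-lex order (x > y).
1. Degree: the shape is more complex than any degree-2 curve, so deg p = 3.
2. From the axis intercepts and sections: the visible y-axis segment lies entirely on the curve.
3. Assembling these constraints gives the stated polynomial.

2*x^2*y - x*y^2 + 2*x^2 - 3*x*y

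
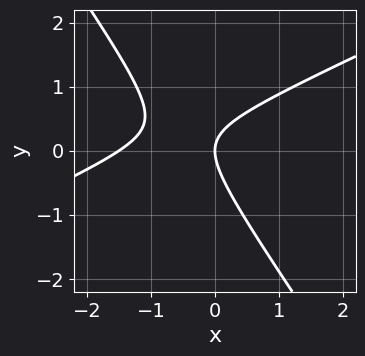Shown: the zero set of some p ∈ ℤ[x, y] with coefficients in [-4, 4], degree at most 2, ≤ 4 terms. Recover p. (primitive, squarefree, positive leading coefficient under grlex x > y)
(a) Degree: a generic line meets the curve in up to 2 points, so deg p = 2.
(b) From the visible intercepts: it meets the x-axis at x = 0 (among the integer gridlines); one y-axis crossing is at y = 0.
(c) Matching integer coefficients to the picture gives p.

2*x^2 - 3*x*y - 3*y^2 + 3*x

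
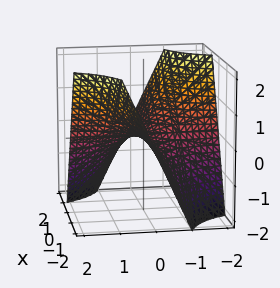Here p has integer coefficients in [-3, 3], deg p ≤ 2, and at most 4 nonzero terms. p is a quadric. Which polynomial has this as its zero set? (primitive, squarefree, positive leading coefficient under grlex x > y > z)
x*y + z

1. deg p = 2.
2. Against the integer gridlines: every point of the y-axis in the box is on the surface; the visible x-axis segment lies entirely on the surface; one z-axis crossing is at z = 0.
3. Putting this together gives p.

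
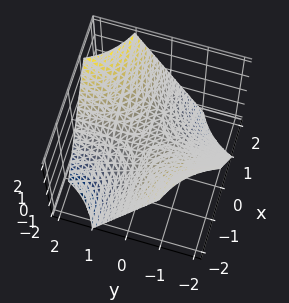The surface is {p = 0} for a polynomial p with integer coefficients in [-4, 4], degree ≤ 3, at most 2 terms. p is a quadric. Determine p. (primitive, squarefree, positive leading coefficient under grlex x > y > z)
x*y - z

(a) The degree is 2 — a hyperbolic paraboloid; a quadric.
(b) From the axis intercepts and sections: one z-axis crossing is at z = 0; every point of the y-axis in the box is on the surface; the visible x-axis segment lies entirely on the surface.
(c) Putting this together gives p.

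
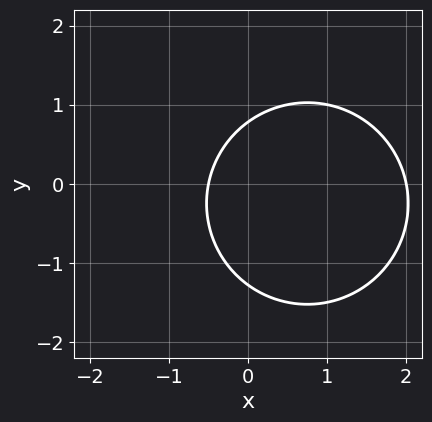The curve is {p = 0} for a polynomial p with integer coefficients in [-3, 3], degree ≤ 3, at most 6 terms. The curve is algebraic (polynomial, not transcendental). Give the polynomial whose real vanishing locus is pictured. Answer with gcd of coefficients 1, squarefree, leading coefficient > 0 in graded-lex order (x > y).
1. The degree is 2 — the shape is more complex than any degree-1 curve.
2. From the axis intercepts and sections: it meets the x-axis at x = 2 (among the integer gridlines).
3. Together with the visible shape, these determine p as stated.

2*x^2 + 2*y^2 - 3*x + y - 2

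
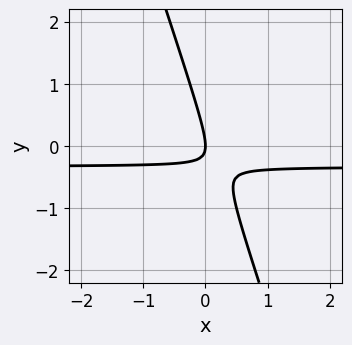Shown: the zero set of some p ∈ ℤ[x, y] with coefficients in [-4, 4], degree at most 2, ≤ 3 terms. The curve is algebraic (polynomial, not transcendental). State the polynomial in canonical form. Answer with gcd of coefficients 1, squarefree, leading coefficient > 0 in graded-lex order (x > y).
3*x*y + y^2 + x

Degree: the shape is more complex than any degree-1 curve, so deg p = 2.
Checking where it meets the axes: it meets the y-axis at y = 0 (among the integer gridlines); one x-axis crossing is at x = 0.
Putting this together gives p.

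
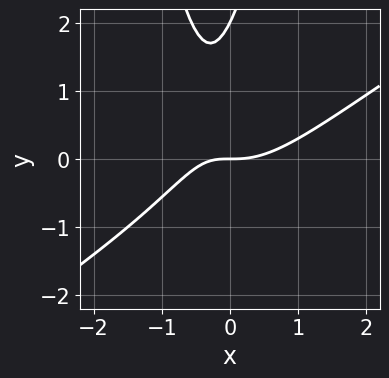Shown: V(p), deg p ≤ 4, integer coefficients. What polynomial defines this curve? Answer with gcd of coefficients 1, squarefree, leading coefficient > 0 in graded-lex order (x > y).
2*x^3 - 3*x^2*y - 2*x*y + y^2 - 2*y

First, deg p = 3. The shape is more complex than any degree-2 curve.
Next, from the visible intercepts: among the integer gridlines, it crosses the y-axis at y ∈ {0, 2}; one x-axis crossing is at x = 0.
Finally, putting this together gives p.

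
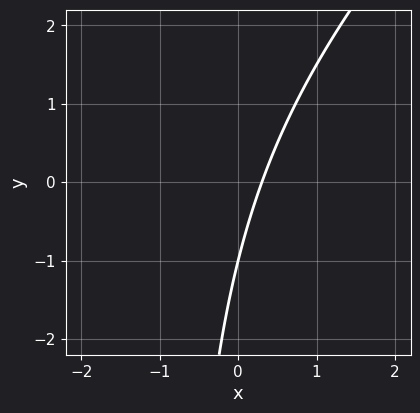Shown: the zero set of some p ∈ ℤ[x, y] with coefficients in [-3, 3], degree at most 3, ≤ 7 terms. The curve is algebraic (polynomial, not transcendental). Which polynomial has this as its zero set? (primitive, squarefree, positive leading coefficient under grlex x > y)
x^2 - x*y + 3*x - y - 1

(a) deg p = 2.
(b) Checking where it meets the axes: one y-axis crossing is at y = -1.
(c) Together with the visible shape, these determine p as stated.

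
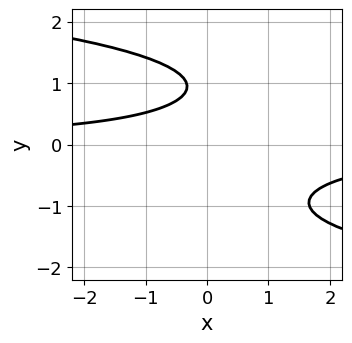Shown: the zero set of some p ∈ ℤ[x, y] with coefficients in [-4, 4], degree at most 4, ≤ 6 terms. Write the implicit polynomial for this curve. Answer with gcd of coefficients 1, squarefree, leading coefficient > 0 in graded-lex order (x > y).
2*y^4 + 3*x*y - 2*y^2 - 2*y + 3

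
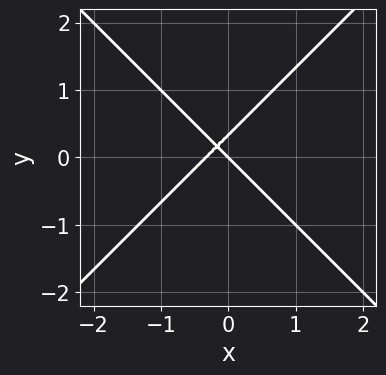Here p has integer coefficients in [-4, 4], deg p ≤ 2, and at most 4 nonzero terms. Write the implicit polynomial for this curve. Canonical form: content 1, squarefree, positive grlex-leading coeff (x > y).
3*x^2 - 3*y^2 + x + y

1. deg p = 2. No degree-1 curve has this shape.
2. From the visible intercepts: one x-axis crossing is at x = 0; it crosses the y-axis at the gridline y = 0.
3. Assembling these constraints gives the stated polynomial.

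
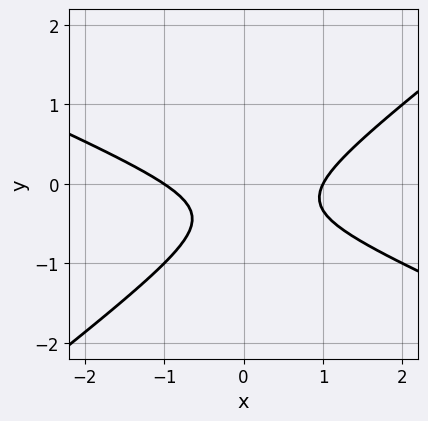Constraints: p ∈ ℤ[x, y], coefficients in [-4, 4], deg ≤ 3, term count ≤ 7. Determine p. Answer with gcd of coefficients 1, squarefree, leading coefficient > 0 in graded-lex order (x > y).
First, deg p = 2. A generic line meets the curve in up to 2 points.
Next, against the integer gridlines: no y-intercept at any integer in the box; the x-axis gridline crossings are at x ∈ {-1, 1}.
Finally, the integer polynomial consistent with all of this is the stated p.

x^2 + x*y - 3*y^2 - 2*y - 1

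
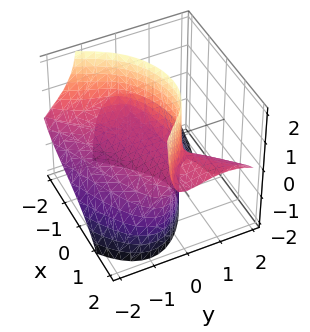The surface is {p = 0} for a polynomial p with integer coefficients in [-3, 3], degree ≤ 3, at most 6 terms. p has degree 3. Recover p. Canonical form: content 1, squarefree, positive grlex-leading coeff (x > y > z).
1. deg p = 3. The shape is more complex than any degree-2 surface.
2. Reading off the gridlines: it crosses the y-axis at the gridline y = 0; every point of the x-axis in the box is on the surface; one z-axis crossing is at z = 0.
3. Fitting integer coefficients to these (and the overall shape) gives p.

x^2*z - x*y^2 + y^3 + 3*y*z - 2*z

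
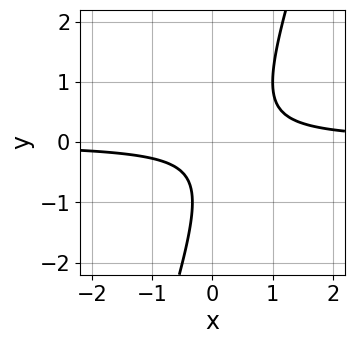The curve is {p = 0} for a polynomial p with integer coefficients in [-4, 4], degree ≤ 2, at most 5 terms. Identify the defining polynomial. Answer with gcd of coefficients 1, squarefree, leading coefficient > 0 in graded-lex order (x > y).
3*x*y - y^2 - y - 1

(a) The degree is 2 — no degree-1 curve has this shape.
(b) From the visible intercepts: it misses every integer gridline on the y-axis; it misses every integer gridline on the x-axis.
(c) Assembling these constraints gives the stated polynomial.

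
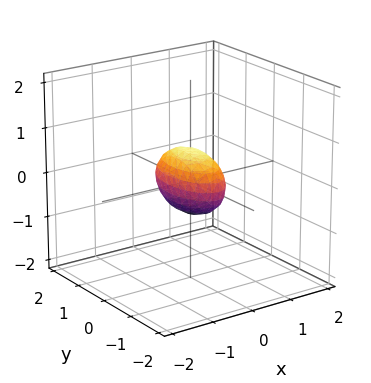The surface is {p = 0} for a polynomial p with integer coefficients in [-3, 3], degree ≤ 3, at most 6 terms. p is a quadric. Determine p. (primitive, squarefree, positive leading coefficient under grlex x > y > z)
(a) Degree: bounded and convex; a quadric, so deg p = 2.
(b) Symmetries: it's symmetric under x → −x, forcing even powers of x; the z ↦ −z reflection is a symmetry, so z appears only in even powers; mirror symmetry y ↦ −y ⇒ only even powers of y.
(c) Reading off the gridlines: the y-axis gridline crossings are at y ∈ {-1, 1}.
(d) Fitting integer coefficients to these (and the overall shape) gives p.

3*x^2 + y^2 + 2*z^2 - 1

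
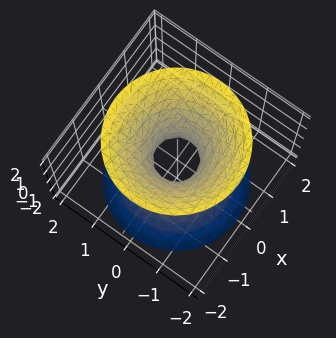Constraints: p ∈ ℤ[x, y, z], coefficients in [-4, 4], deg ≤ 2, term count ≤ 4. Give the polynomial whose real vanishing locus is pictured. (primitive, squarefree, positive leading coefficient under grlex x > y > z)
(a) deg p = 2.
(b) Symmetry: the z-axis is an axis of rotation, so x and y enter only as x² + y²; mirror symmetry z ↦ −z ⇒ only even powers of z.
(c) Observable constraints: a circular section at z = 0 has radius between 0 and 1; no z-intercept at any integer in the box.
(d) Together with the visible shape, these determine p as stated.

3*x^2 + 3*y^2 - 2*z^2 - 1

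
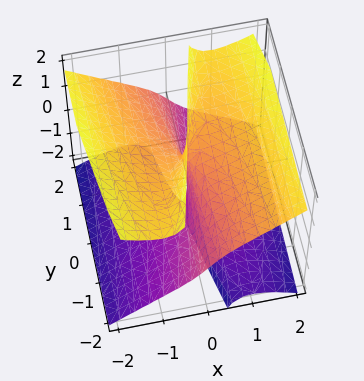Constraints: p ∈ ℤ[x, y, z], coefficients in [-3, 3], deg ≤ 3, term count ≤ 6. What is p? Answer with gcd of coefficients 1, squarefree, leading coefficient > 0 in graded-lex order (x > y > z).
1. The degree is 3 — the shape is more complex than any degree-2 surface.
2. Checking where it meets the axes: every point of the y-axis in the box is on the surface; the visible z-axis segment lies entirely on the surface.
3. Matching integer coefficients to the picture gives p.

2*x^3 - 3*x*z^2 + y*z + 3*x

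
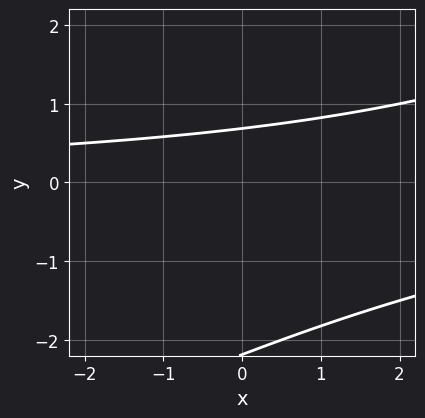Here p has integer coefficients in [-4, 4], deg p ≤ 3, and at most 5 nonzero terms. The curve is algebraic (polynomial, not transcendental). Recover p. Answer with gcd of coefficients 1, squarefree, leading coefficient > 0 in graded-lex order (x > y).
x*y - 2*y^2 - 3*y + 3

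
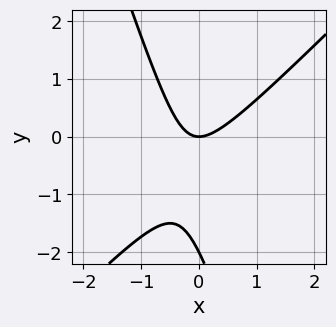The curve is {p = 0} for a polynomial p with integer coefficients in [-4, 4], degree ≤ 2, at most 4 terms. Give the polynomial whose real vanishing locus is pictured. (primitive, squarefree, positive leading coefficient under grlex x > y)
3*x^2 - 2*x*y - y^2 - 2*y

First, the degree is 2 — the shape is more complex than any degree-1 curve.
Next, from the visible intercepts: it meets the x-axis at x = 0 (among the integer gridlines); among the integer gridlines, it crosses the y-axis at y ∈ {-2, 0}.
Finally, matching integer coefficients to the picture gives p.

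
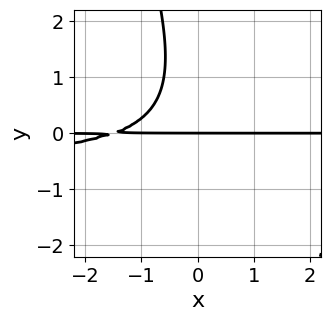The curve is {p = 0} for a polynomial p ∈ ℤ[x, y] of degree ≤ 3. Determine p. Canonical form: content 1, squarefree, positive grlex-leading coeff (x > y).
3*x*y^2 + y^3 + 2*x*y - y^2 + 3*y

1. deg p = 3. No degree-2 curve has this shape.
2. Observable constraints: every point of the x-axis in the box is on the curve; it meets the y-axis at y = 0 (among the integer gridlines).
3. Putting this together gives p.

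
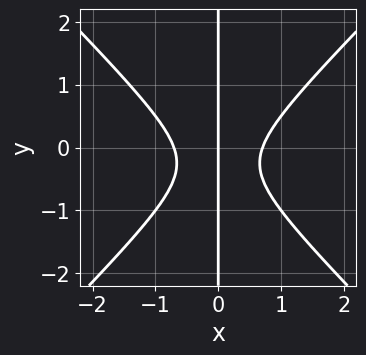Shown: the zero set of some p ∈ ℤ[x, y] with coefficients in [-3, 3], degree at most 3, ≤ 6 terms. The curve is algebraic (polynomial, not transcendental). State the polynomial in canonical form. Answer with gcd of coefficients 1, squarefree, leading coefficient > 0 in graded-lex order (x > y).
2*x^3 - 2*x*y^2 - x*y - x

First, deg p = 3. A generic line meets the curve in up to 3 points.
Next, checking where it meets the axes: it crosses the x-axis at the gridline x = 0; every point of the y-axis in the box is on the curve.
Finally, together with the visible shape, these determine p as stated.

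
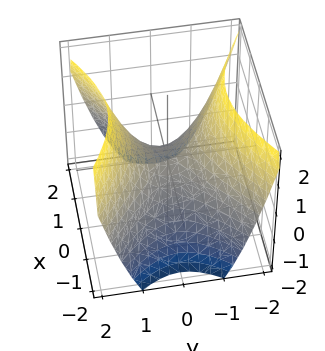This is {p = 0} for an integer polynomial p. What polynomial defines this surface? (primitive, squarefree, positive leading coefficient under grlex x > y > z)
2*x^2 - 3*y^2 + 3*z

1. The degree is 2 — a saddle surface; a quadric.
2. Symmetries: mirror symmetry x ↦ −x ⇒ only even powers of x; it's symmetric under y → −y, forcing even powers of y.
3. From the visible intercepts: it meets the z-axis at z = 0 (among the integer gridlines); one y-axis crossing is at y = 0; it crosses the x-axis at the gridline x = 0.
4. The integer polynomial consistent with all of this is the stated p.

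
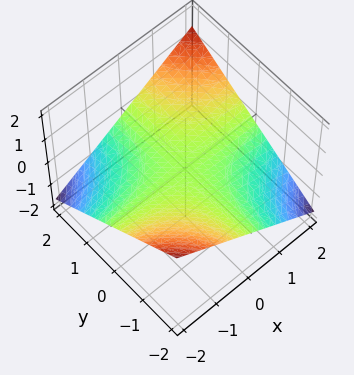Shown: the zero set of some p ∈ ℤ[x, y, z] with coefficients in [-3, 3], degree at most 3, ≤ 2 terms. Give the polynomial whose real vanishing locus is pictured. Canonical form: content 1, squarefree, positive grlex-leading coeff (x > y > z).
x*y - 3*z

(a) Degree: a saddle surface; a quadric, so deg p = 2.
(b) Against the integer gridlines: the visible x-axis segment lies entirely on the surface; every point of the y-axis in the box is on the surface; one z-axis crossing is at z = 0.
(c) The integer polynomial consistent with all of this is the stated p.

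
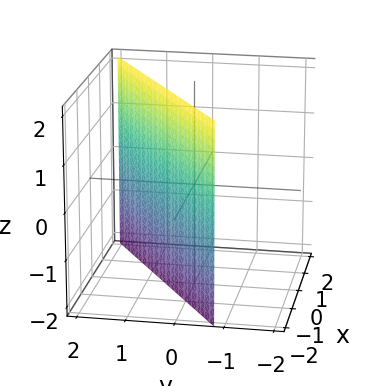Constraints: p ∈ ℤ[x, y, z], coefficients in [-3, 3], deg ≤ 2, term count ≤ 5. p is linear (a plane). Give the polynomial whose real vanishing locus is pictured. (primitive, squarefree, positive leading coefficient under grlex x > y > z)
2*x - 3*y + 2

Degree: every cross-section is a straight line — this is a plane, so deg p = 1.
From the axis intercepts and sections: the surface avoids every integer z-axis point in the box; it meets the x-axis at x = -1 (among the integer gridlines).
Putting this together gives p.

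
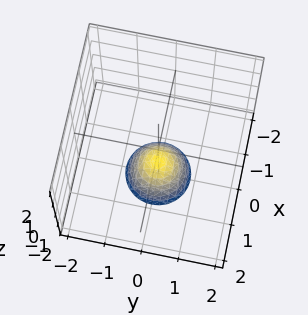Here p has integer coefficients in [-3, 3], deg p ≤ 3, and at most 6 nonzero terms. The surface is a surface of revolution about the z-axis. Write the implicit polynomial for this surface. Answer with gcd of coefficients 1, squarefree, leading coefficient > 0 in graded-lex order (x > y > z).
3*x^2 + 3*y^2 + 2*z + 2

deg p = 2. No degree-1 surface has this shape.
By symmetry, the surface is invariant under rotation about z: p = q(x² + y², z).
From the visible intercepts: it meets the z-axis at z = -1 (among the integer gridlines); a circular section at z = -2 has radius between 0 and 1; it misses every integer gridline on the x-axis; the surface avoids every integer y-axis point in the box.
Putting this together gives p.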